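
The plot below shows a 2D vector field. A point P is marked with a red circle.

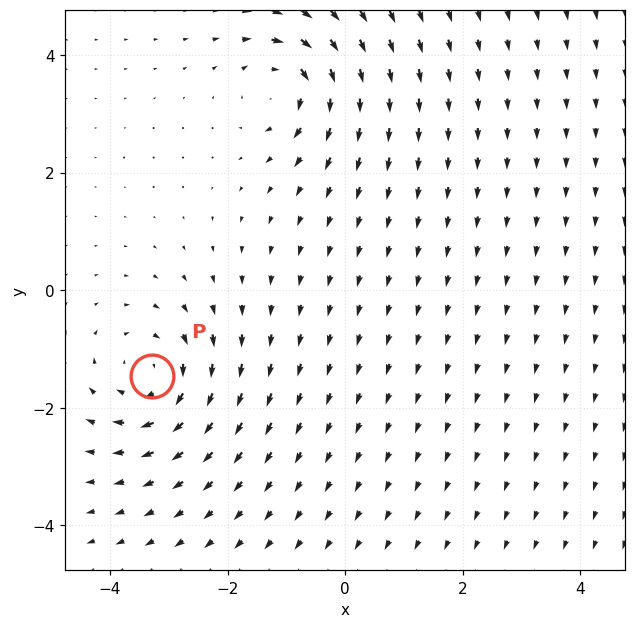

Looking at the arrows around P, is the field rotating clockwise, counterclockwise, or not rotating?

clockwise

Near P at (-3.3, -1.5) the arrows circulate clockwise. The curl (z-component) there is about -5; negative curl means clockwise rotation.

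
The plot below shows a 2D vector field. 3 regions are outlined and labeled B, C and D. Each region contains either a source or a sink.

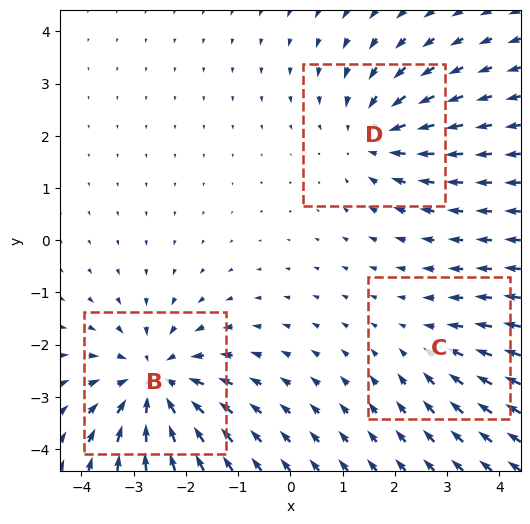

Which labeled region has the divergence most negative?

B

Divergence at each region's feature centre — B: about -4, C: about -2, D: about -3. Region B is most negative.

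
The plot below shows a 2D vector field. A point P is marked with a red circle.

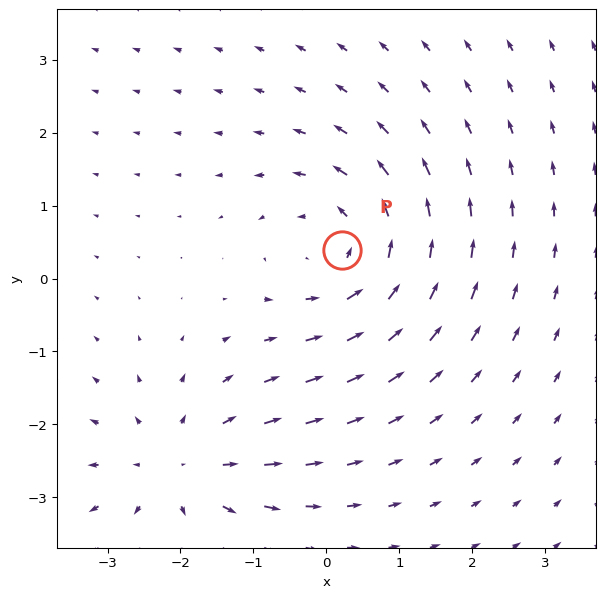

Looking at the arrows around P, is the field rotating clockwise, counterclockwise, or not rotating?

Near P at (0.2, 0.4) the arrows circulate counterclockwise. The curl (z-component) there is about +4; positive curl means counterclockwise rotation.

counterclockwise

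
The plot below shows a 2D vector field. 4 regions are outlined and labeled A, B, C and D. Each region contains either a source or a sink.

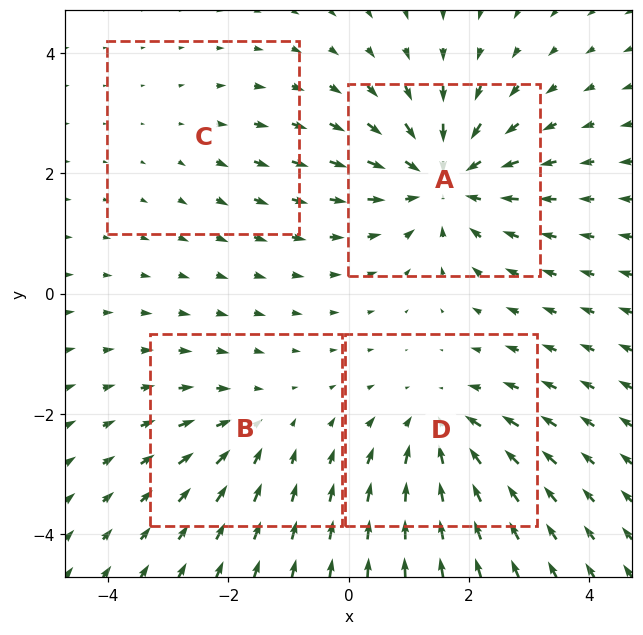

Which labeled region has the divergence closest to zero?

C

Divergence at each region's feature centre — A: about -6, B: about -3, C: about +2, D: about -4. Region C is closest to zero.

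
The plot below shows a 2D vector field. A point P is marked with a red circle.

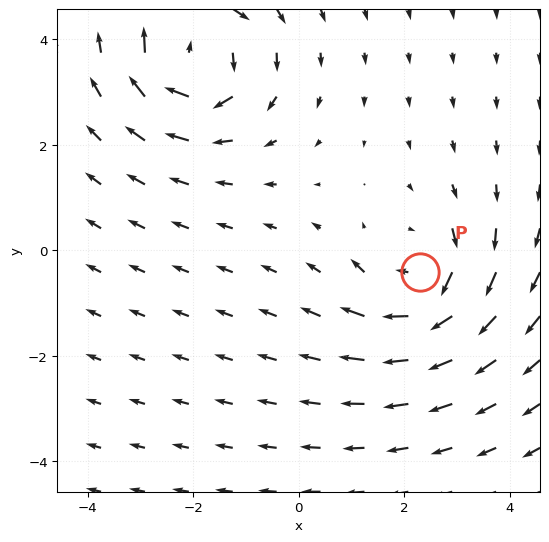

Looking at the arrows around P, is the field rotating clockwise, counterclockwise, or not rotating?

Near P at (2.3, -0.4) the arrows circulate clockwise. The curl (z-component) there is about -3; negative curl means clockwise rotation.

clockwise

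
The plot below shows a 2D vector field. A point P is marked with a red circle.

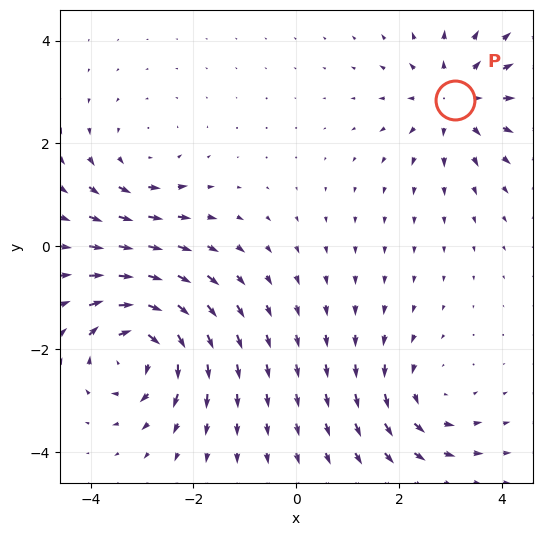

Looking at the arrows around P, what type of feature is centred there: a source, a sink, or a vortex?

At P (3.1, 2.9) the arrows spread outward. Divergence about +4, curl ≈0 — positive divergence with near-zero curl is a source.

source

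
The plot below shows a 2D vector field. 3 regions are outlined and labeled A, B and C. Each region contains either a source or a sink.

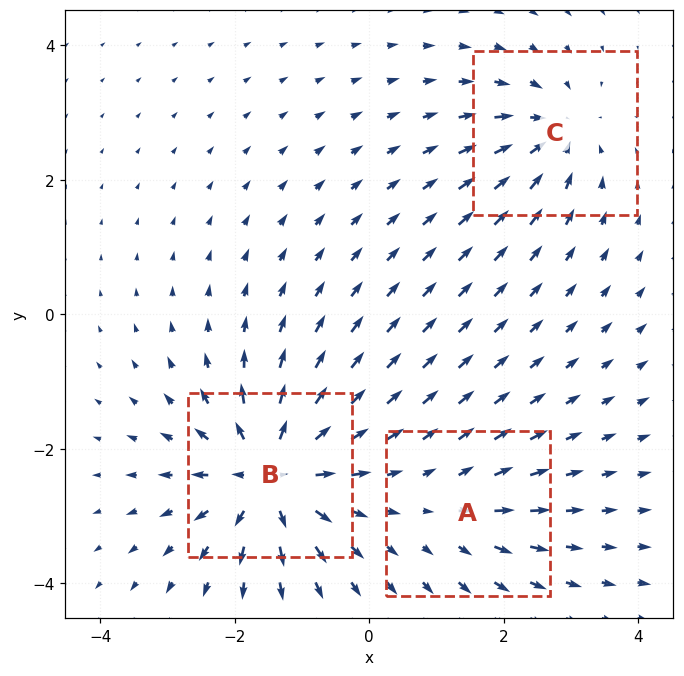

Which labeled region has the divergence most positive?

B

Divergence at each region's feature centre — A: about +2, B: about +6, C: about -4. Region B is most positive.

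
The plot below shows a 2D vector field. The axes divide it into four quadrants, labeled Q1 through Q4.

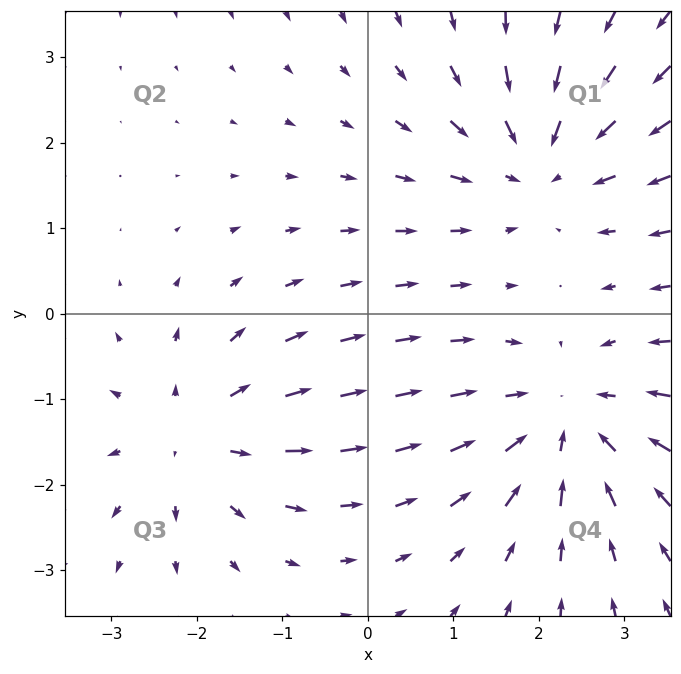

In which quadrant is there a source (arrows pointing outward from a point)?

Q3

The source sits at approximately (-2.0, -1.4), which lies in quadrant Q3. The divergence there is about +4, positive as expected for a source.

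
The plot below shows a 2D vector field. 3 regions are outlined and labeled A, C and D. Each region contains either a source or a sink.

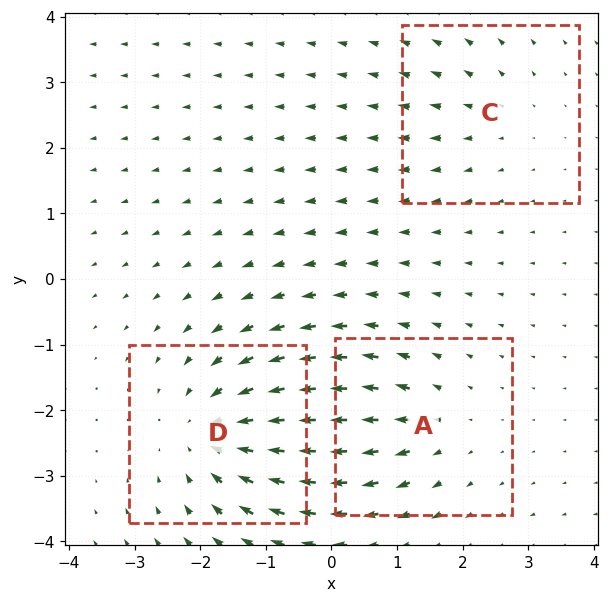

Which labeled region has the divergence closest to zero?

C

Divergence at each region's feature centre — A: about +3, C: about +2, D: about -4. Region C is closest to zero.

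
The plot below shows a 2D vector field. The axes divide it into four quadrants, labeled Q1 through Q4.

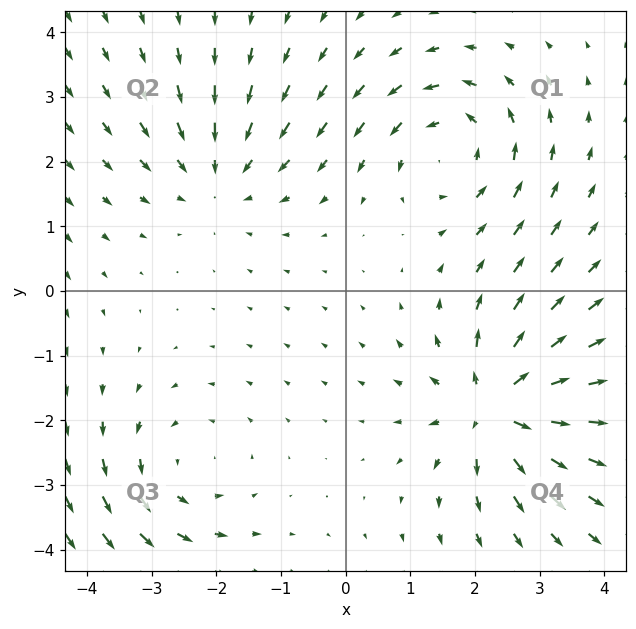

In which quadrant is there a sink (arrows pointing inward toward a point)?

Q2

The sink sits at approximately (-2.0, 1.8), which lies in quadrant Q2. The divergence there is about -3, negative as expected for a sink.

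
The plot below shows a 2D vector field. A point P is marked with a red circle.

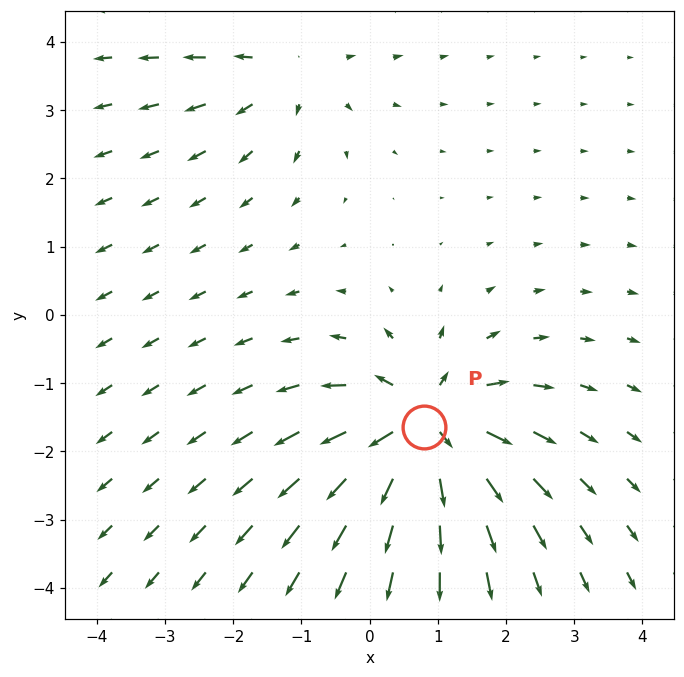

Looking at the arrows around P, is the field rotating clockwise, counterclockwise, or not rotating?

Near P at (0.8, -1.6) the arrows show no circulation. The curl there is ≈0.

not rotating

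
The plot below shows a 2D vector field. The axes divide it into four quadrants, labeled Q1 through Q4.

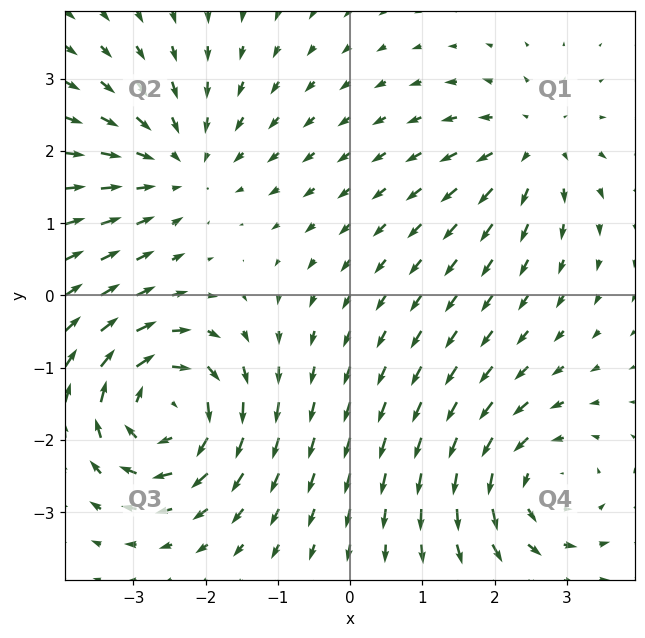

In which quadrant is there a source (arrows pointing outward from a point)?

Q1

The source sits at approximately (2.5, 2.1), which lies in quadrant Q1. The divergence there is about +3, positive as expected for a source.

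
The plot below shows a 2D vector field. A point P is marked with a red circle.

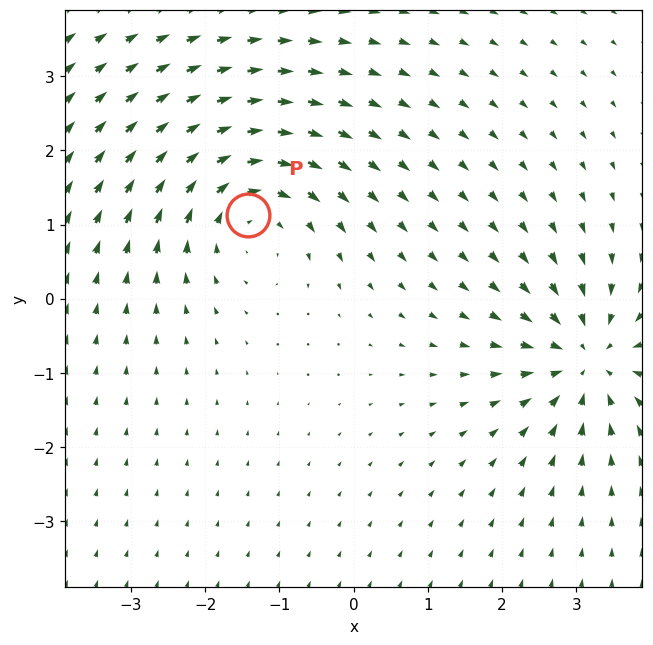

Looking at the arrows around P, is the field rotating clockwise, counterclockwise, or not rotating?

clockwise

Near P at (-1.4, 1.1) the arrows circulate clockwise. The curl (z-component) there is about -4; negative curl means clockwise rotation.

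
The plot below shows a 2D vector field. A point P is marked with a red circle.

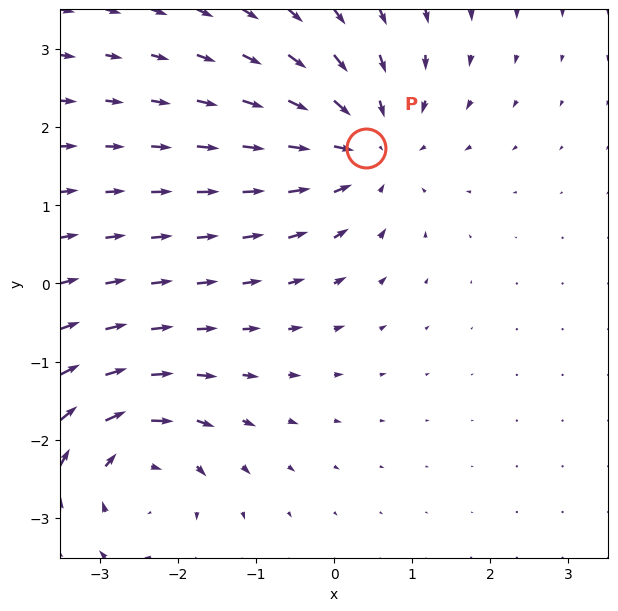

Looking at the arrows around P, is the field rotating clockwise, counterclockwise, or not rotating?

not rotating

Near P at (0.4, 1.7) the arrows show no circulation. The curl there is ≈0.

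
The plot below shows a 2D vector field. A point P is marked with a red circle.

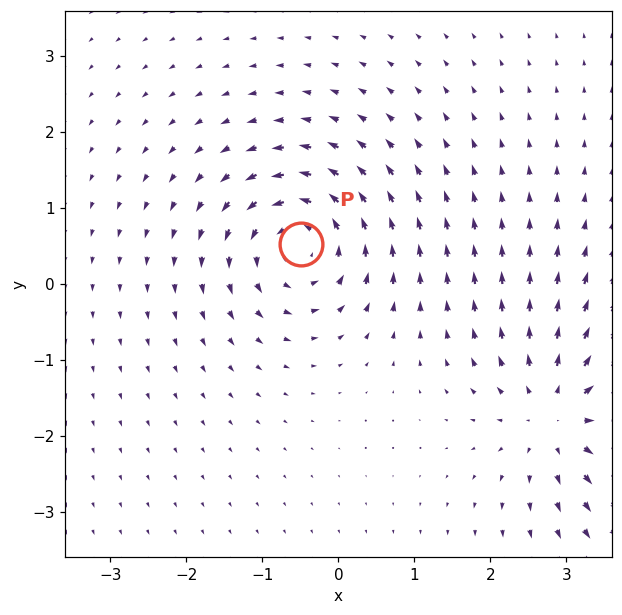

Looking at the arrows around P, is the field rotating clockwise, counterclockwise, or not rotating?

counterclockwise

Near P at (-0.5, 0.5) the arrows circulate counterclockwise. The curl (z-component) there is about +6; positive curl means counterclockwise rotation.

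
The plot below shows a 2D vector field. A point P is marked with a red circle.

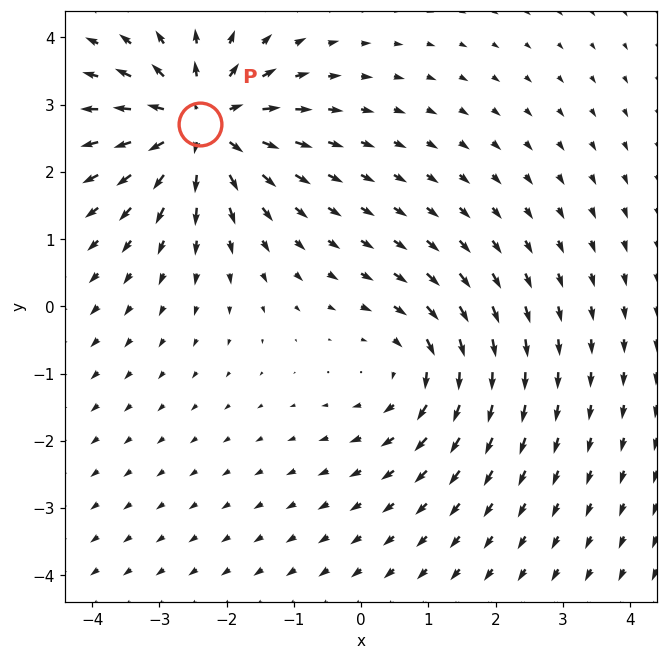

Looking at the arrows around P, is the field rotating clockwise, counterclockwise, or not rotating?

not rotating

Near P at (-2.4, 2.7) the arrows show no circulation. The curl there is ≈0.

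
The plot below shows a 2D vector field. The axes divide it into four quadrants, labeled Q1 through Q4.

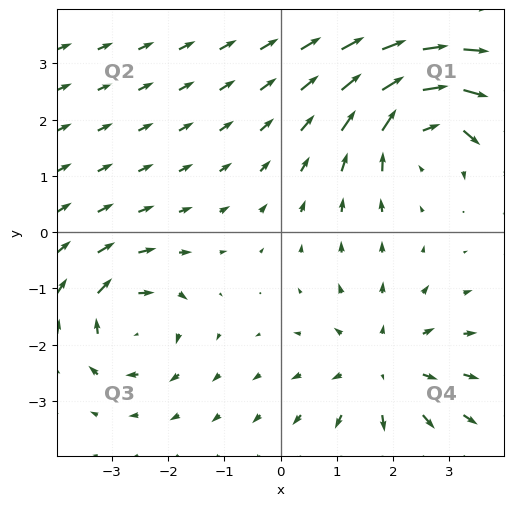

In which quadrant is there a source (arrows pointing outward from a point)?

Q4

The source sits at approximately (1.8, -2.4), which lies in quadrant Q4. The divergence there is about +3, positive as expected for a source.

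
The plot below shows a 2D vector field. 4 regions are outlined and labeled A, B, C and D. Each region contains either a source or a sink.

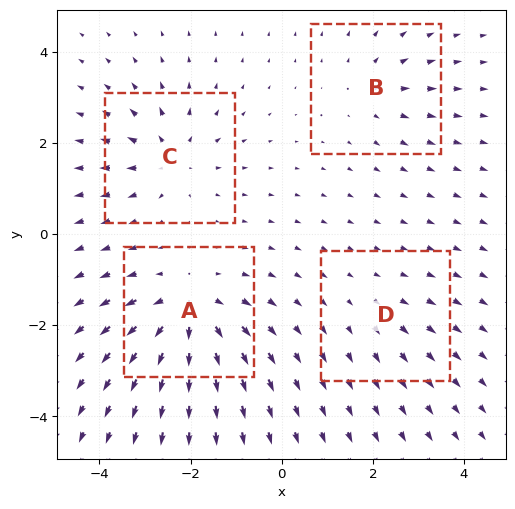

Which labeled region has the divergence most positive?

Divergence at each region's feature centre — A: about +7, B: about +3, C: about +5, D: about +2. Region A is most positive.

A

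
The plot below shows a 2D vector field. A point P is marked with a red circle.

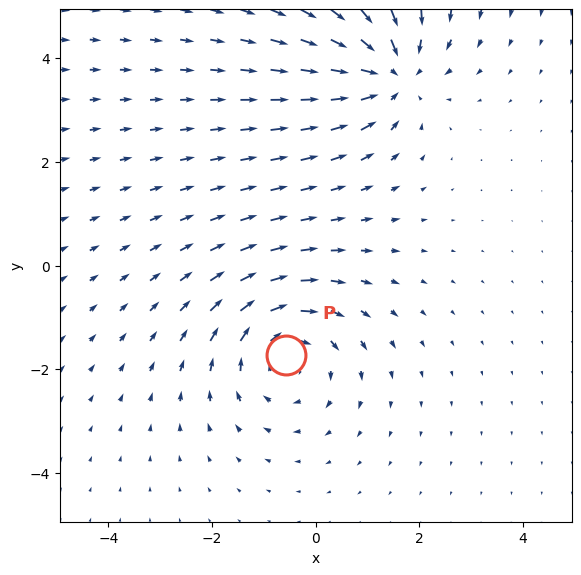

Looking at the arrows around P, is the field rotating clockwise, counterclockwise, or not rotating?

Near P at (-0.6, -1.7) the arrows circulate clockwise. The curl (z-component) there is about -4; negative curl means clockwise rotation.

clockwise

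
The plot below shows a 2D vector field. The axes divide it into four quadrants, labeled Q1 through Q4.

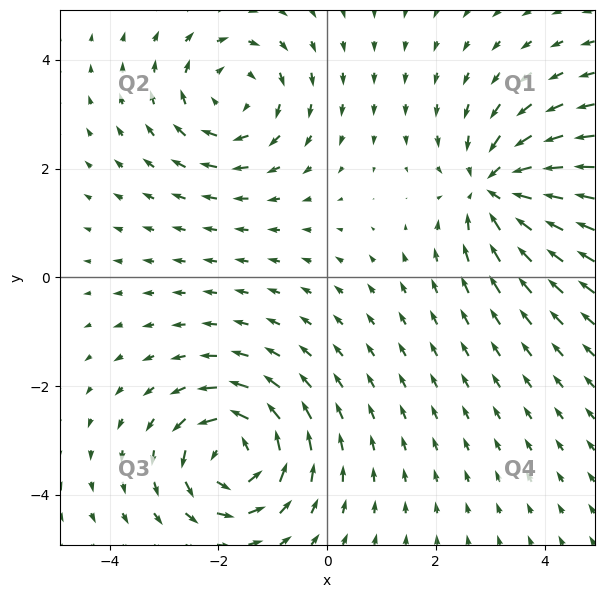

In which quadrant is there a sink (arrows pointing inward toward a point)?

The sink sits at approximately (3.1, 1.6), which lies in quadrant Q1. The divergence there is about -6, negative as expected for a sink.

Q1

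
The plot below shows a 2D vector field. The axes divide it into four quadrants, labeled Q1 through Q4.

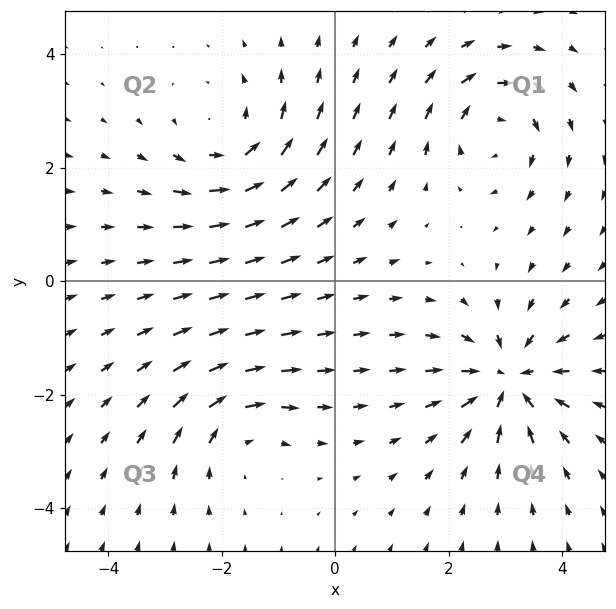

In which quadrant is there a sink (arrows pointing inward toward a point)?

The sink sits at approximately (3.1, -1.7), which lies in quadrant Q4. The divergence there is about -6, negative as expected for a sink.

Q4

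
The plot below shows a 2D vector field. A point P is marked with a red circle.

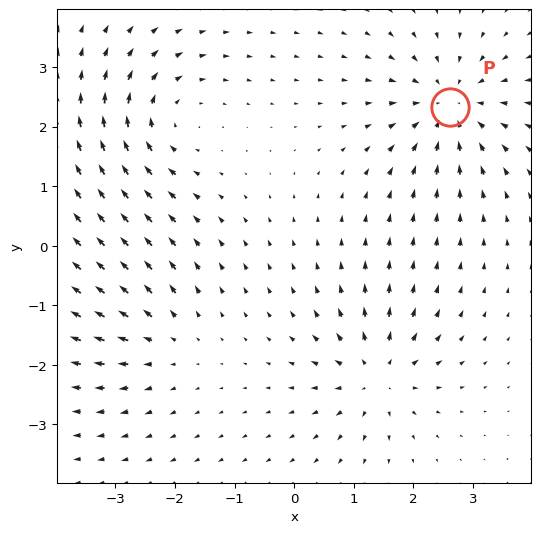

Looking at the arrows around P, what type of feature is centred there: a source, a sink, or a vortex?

sink

At P (2.6, 2.3) the arrows converge inward. Divergence about -5, curl ≈0 — negative divergence with near-zero curl is a sink.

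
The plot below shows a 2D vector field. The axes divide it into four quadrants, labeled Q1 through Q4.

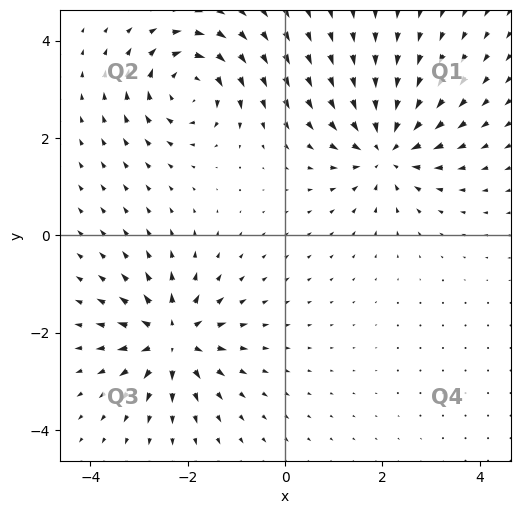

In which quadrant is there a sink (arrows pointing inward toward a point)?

The sink sits at approximately (2.1, 1.8), which lies in quadrant Q1. The divergence there is about -6, negative as expected for a sink.

Q1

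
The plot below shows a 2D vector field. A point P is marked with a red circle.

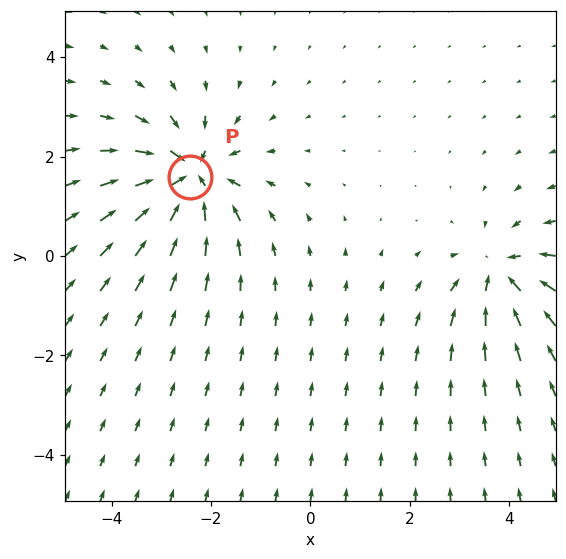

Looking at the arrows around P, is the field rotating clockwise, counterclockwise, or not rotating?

Near P at (-2.4, 1.6) the arrows show no circulation. The curl there is ≈0.

not rotating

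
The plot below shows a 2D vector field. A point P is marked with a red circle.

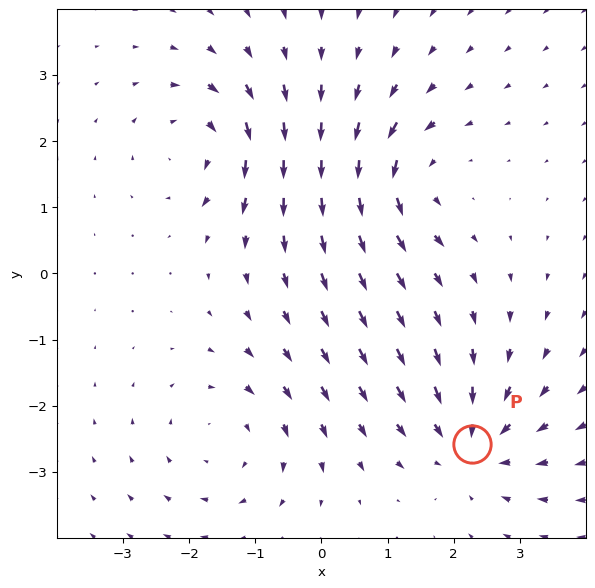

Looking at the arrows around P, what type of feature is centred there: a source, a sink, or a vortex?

sink

At P (2.3, -2.6) the arrows converge inward. Divergence about -5, curl ≈0 — negative divergence with near-zero curl is a sink.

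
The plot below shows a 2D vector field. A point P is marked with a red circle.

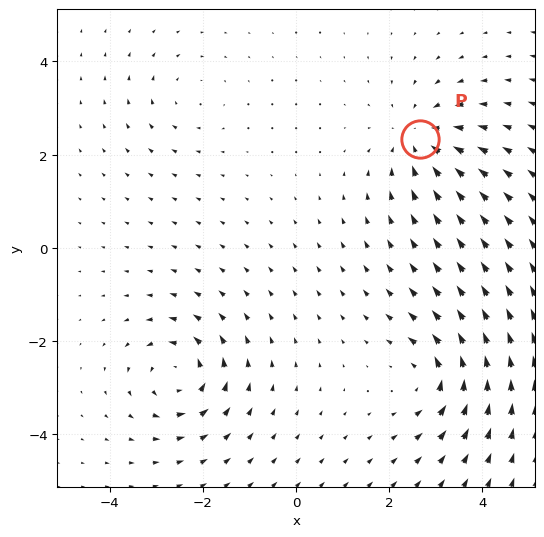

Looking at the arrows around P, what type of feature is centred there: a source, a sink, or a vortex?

sink

At P (2.7, 2.3) the arrows converge inward. Divergence about -4, curl ≈0 — negative divergence with near-zero curl is a sink.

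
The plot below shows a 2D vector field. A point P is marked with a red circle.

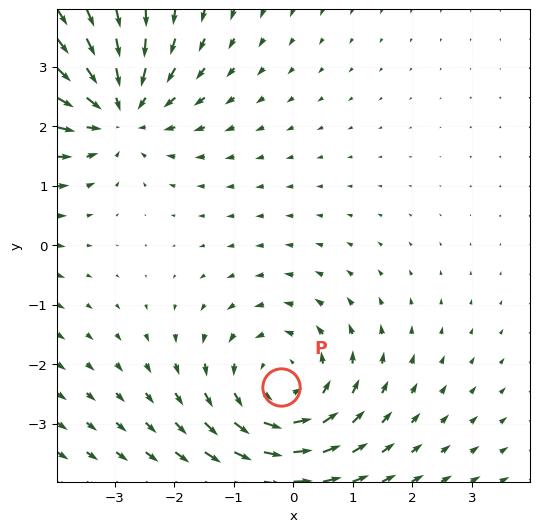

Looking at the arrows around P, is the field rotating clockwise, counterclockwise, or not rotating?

counterclockwise

Near P at (-0.2, -2.4) the arrows circulate counterclockwise. The curl (z-component) there is about +4; positive curl means counterclockwise rotation.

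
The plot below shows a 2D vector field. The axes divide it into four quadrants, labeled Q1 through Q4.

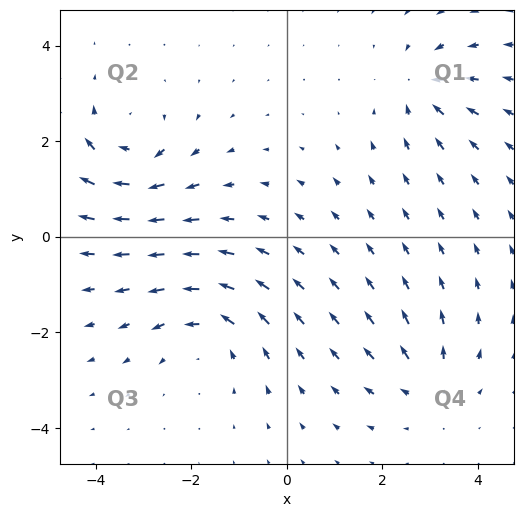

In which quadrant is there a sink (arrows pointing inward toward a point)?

The sink sits at approximately (2.8, 3.1), which lies in quadrant Q1. The divergence there is about -5, negative as expected for a sink.

Q1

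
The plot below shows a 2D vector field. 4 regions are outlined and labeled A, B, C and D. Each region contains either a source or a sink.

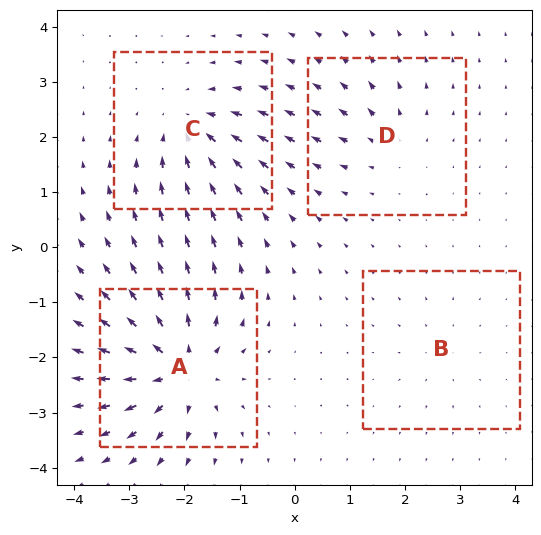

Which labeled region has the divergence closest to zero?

Divergence at each region's feature centre — A: about +9, B: about +2, C: about -6, D: about +4. Region B is closest to zero.

B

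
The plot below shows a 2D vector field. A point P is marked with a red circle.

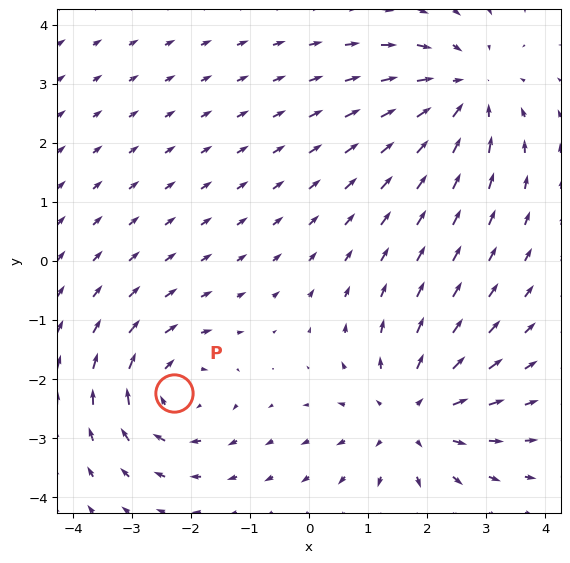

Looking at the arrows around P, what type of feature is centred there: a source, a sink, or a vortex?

vortex

At P (-2.3, -2.2) the arrows circulate clockwise. Divergence ≈0, curl about -4 — near-zero divergence with nonzero curl is a vortex.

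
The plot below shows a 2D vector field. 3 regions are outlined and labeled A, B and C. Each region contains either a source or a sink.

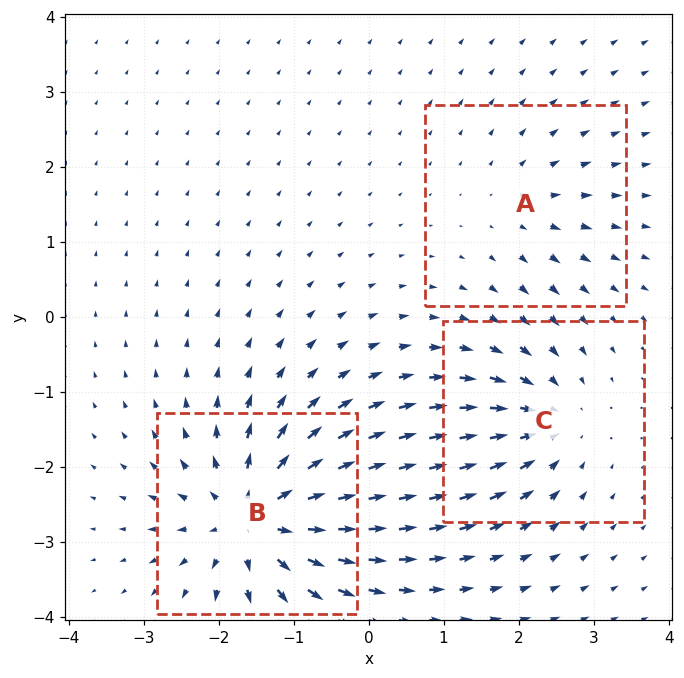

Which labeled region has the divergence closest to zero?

Divergence at each region's feature centre — A: about +2, B: about +6, C: about -4. Region A is closest to zero.

A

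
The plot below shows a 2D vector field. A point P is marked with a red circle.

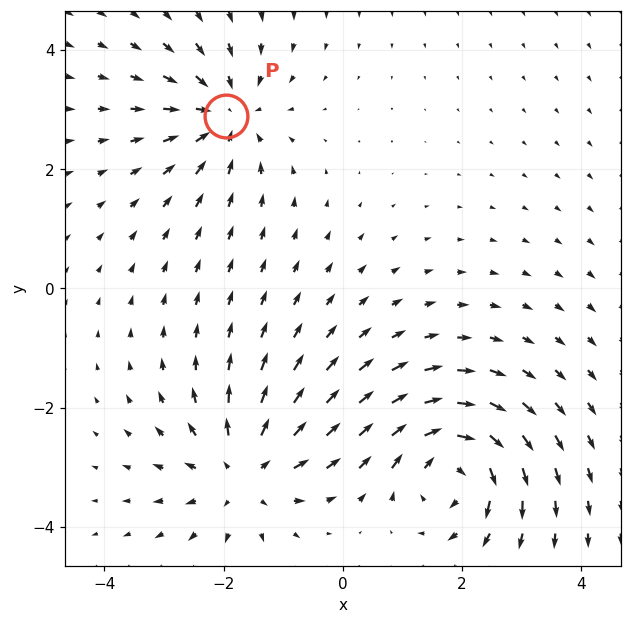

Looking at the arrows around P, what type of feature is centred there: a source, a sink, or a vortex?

sink

At P (-2.0, 2.9) the arrows converge inward. Divergence about -4, curl ≈0 — negative divergence with near-zero curl is a sink.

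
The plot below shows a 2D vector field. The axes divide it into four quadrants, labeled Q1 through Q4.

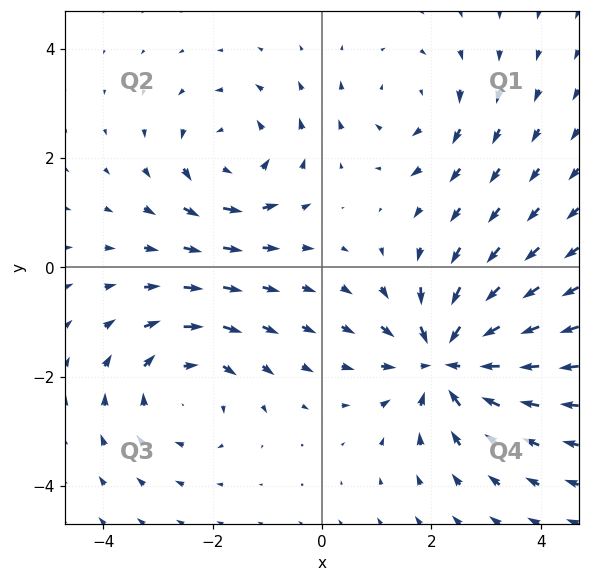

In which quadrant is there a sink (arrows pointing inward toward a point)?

The sink sits at approximately (2.3, -1.7), which lies in quadrant Q4. The divergence there is about -5, negative as expected for a sink.

Q4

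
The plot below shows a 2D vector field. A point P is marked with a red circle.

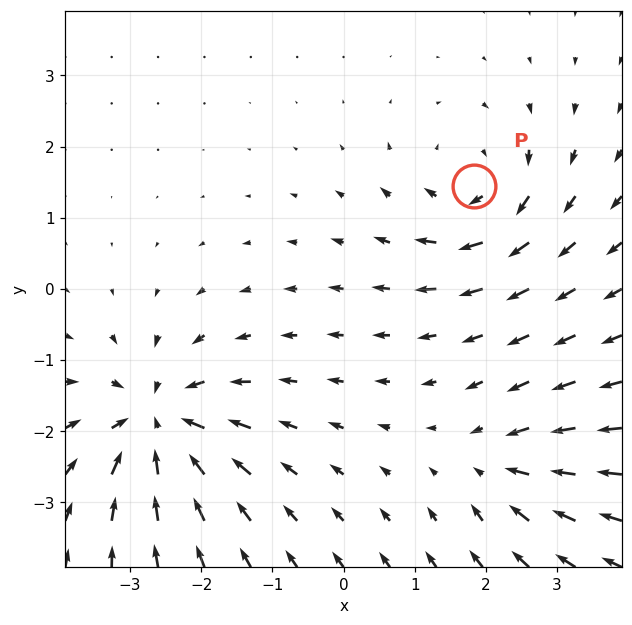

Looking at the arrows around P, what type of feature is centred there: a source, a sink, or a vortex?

vortex

At P (1.8, 1.5) the arrows circulate clockwise. Divergence ≈0, curl about -4 — near-zero divergence with nonzero curl is a vortex.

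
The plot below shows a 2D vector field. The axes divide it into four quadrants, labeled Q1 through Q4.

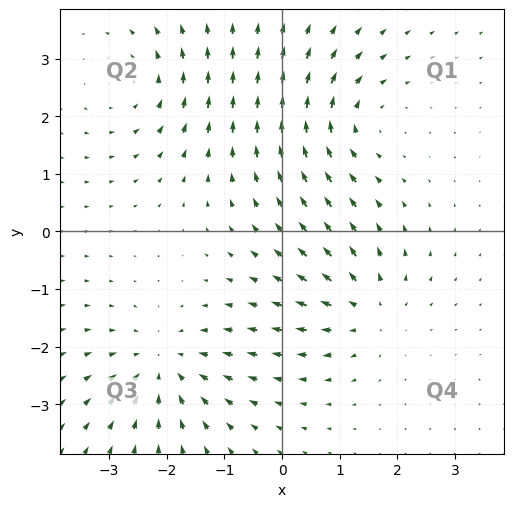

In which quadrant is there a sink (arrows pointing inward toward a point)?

Q3

The sink sits at approximately (-2.0, -2.3), which lies in quadrant Q3. The divergence there is about -4, negative as expected for a sink.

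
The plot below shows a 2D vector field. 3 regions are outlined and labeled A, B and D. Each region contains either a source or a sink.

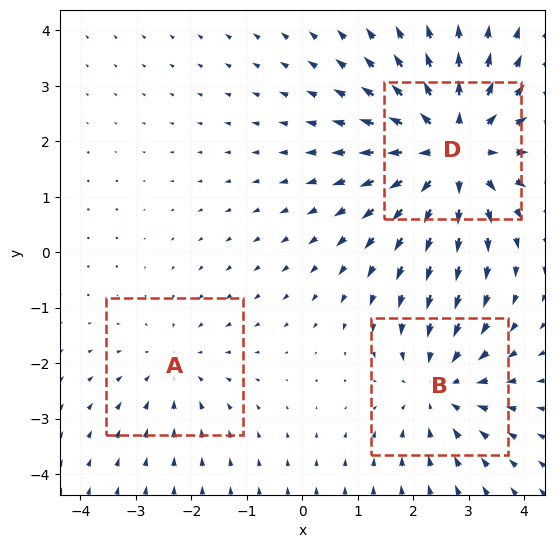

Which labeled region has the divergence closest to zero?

A

Divergence at each region's feature centre — A: about -2, B: about -3, D: about +4. Region A is closest to zero.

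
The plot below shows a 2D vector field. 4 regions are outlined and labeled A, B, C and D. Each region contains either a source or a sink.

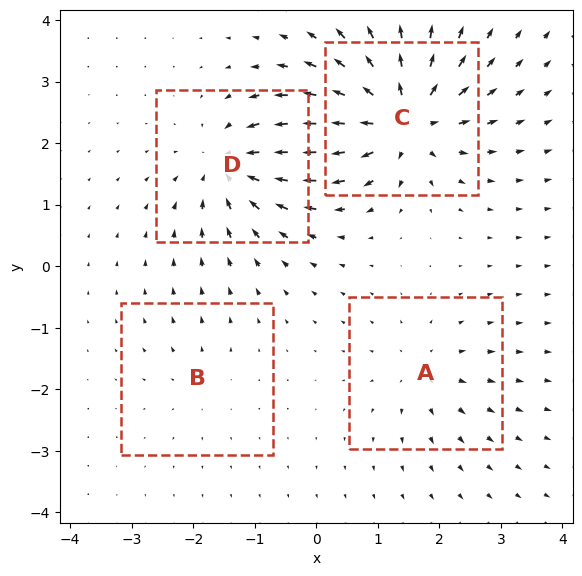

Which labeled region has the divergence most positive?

Divergence at each region's feature centre — A: about +4, B: about +2, C: about +9, D: about -6. Region C is most positive.

C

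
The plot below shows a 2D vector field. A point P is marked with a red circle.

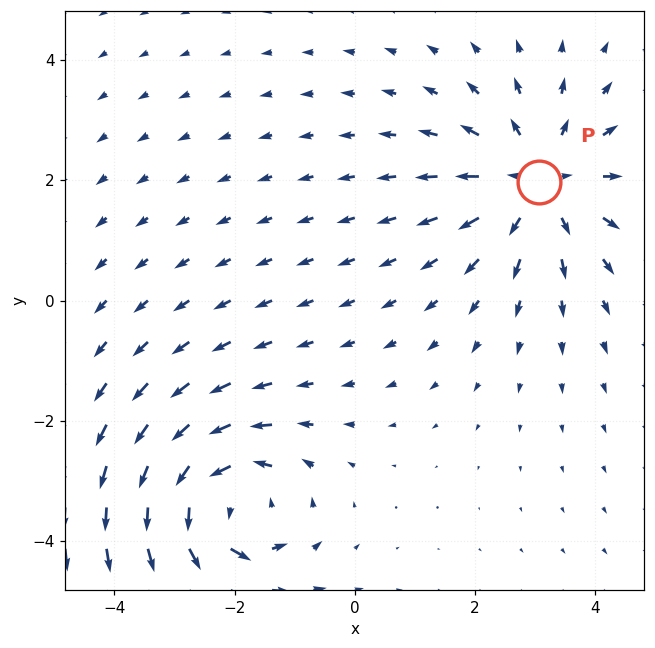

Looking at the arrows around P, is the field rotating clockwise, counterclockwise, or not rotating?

not rotating

Near P at (3.1, 2.0) the arrows show no circulation. The curl there is ≈0.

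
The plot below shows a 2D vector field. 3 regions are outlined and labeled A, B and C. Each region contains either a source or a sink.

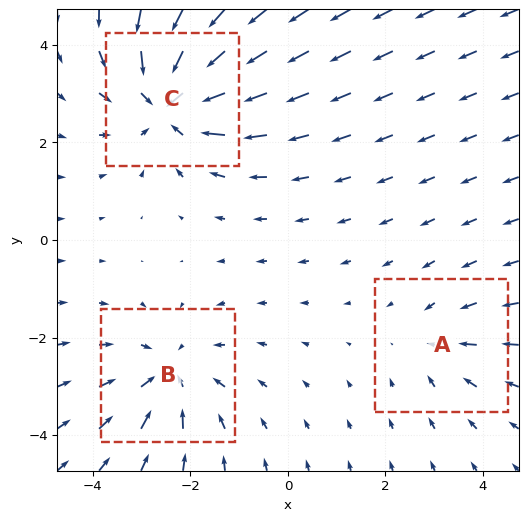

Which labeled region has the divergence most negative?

C

Divergence at each region's feature centre — A: about -2, B: about -3, C: about -4. Region C is most negative.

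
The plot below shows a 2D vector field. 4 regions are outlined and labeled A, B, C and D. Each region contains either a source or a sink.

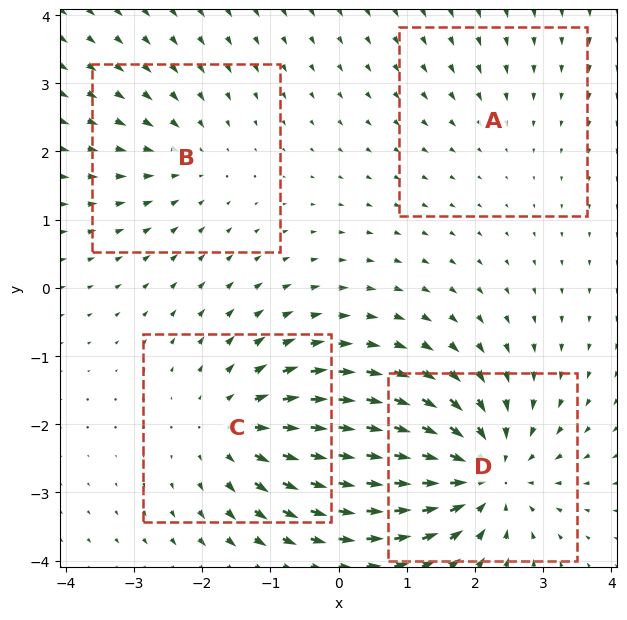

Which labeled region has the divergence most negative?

D

Divergence at each region's feature centre — A: about -2, B: about -3, C: about +5, D: about -6. Region D is most negative.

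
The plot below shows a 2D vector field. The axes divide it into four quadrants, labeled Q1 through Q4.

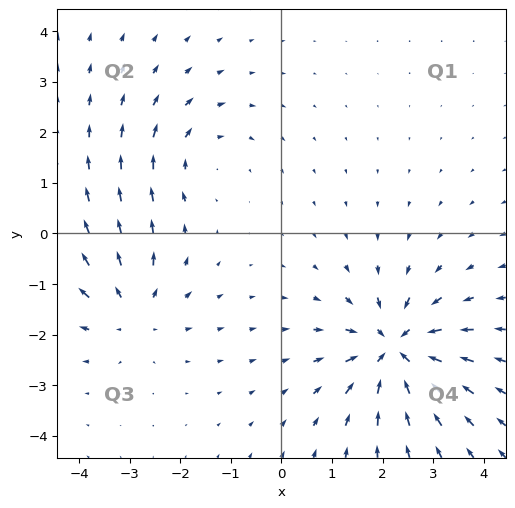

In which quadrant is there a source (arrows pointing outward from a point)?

Q3

The source sits at approximately (-3.0, -1.5), which lies in quadrant Q3. The divergence there is about +3, positive as expected for a source.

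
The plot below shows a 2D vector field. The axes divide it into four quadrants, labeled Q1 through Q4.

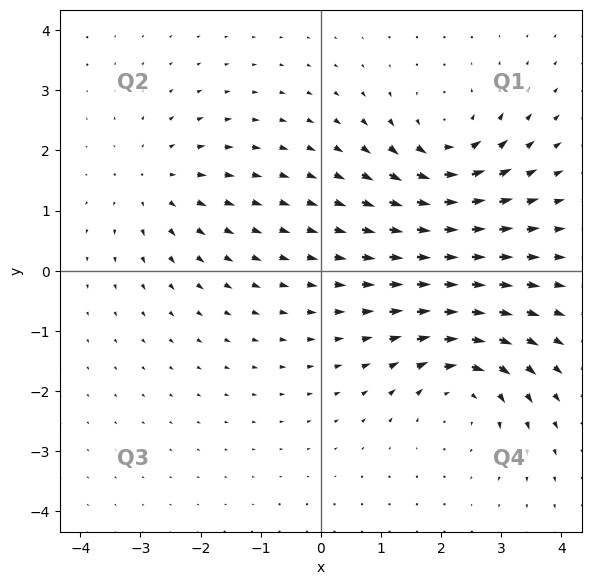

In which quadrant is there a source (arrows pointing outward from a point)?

Q2

The source sits at approximately (-2.8, 1.5), which lies in quadrant Q2. The divergence there is about +3, positive as expected for a source.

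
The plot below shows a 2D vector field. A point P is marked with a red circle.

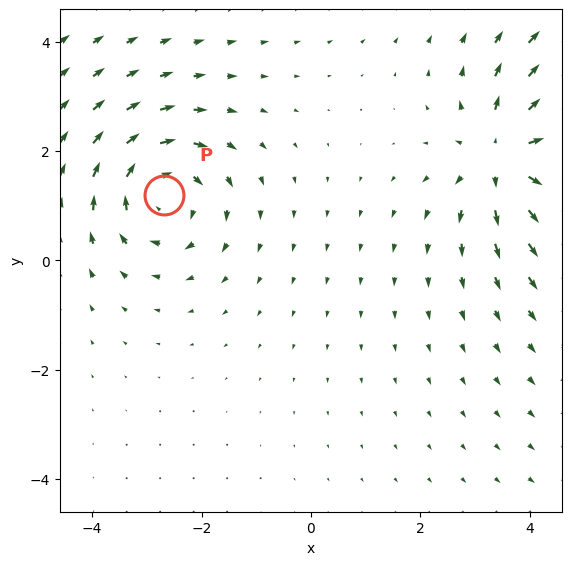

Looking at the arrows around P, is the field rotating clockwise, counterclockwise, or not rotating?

clockwise

Near P at (-2.7, 1.2) the arrows circulate clockwise. The curl (z-component) there is about -3; negative curl means clockwise rotation.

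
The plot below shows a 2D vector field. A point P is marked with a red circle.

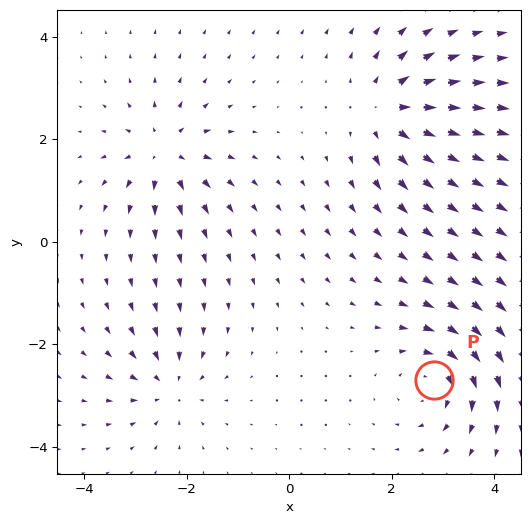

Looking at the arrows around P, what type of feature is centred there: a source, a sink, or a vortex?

At P (2.8, -2.7) the arrows circulate clockwise. Divergence ≈0, curl about -5 — near-zero divergence with nonzero curl is a vortex.

vortex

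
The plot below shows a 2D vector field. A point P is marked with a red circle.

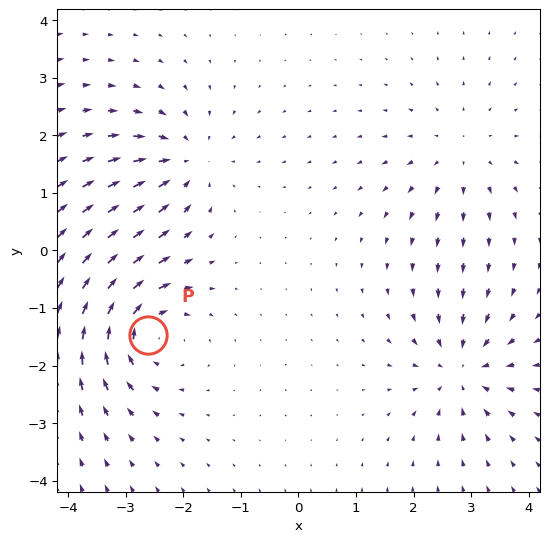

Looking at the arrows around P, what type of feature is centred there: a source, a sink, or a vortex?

vortex

At P (-2.6, -1.5) the arrows circulate clockwise. Divergence ≈0, curl about -5 — near-zero divergence with nonzero curl is a vortex.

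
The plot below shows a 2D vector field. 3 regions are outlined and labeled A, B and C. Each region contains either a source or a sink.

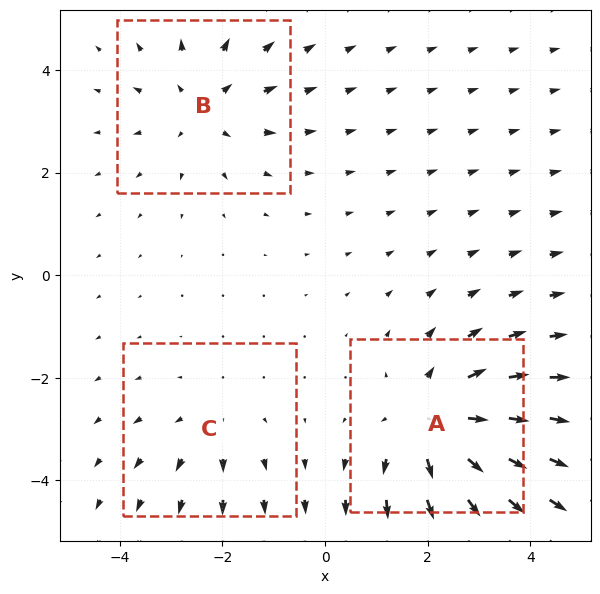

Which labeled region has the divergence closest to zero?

C

Divergence at each region's feature centre — A: about +4, B: about +3, C: about +2. Region C is closest to zero.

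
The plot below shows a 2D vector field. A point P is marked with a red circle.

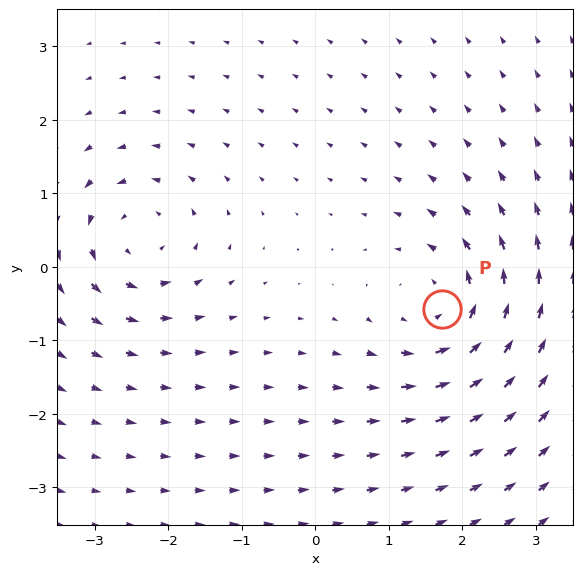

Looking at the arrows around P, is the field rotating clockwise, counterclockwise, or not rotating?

Near P at (1.7, -0.6) the arrows circulate counterclockwise. The curl (z-component) there is about +5; positive curl means counterclockwise rotation.

counterclockwise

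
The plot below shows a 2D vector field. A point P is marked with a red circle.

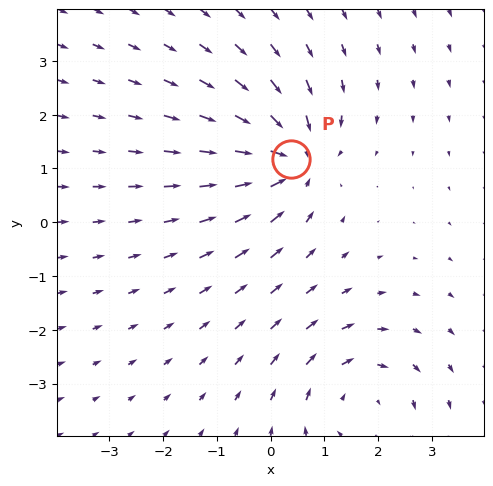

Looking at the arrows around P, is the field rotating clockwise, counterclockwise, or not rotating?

not rotating

Near P at (0.4, 1.2) the arrows show no circulation. The curl there is ≈0.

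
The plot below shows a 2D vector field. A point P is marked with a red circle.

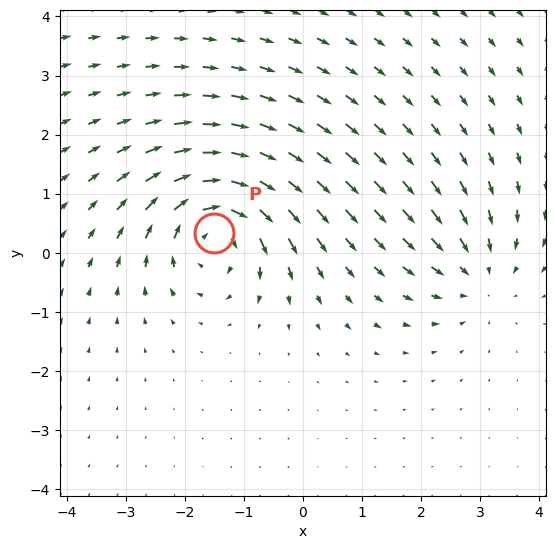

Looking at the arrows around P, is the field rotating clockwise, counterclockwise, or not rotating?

clockwise

Near P at (-1.5, 0.3) the arrows circulate clockwise. The curl (z-component) there is about -5; negative curl means clockwise rotation.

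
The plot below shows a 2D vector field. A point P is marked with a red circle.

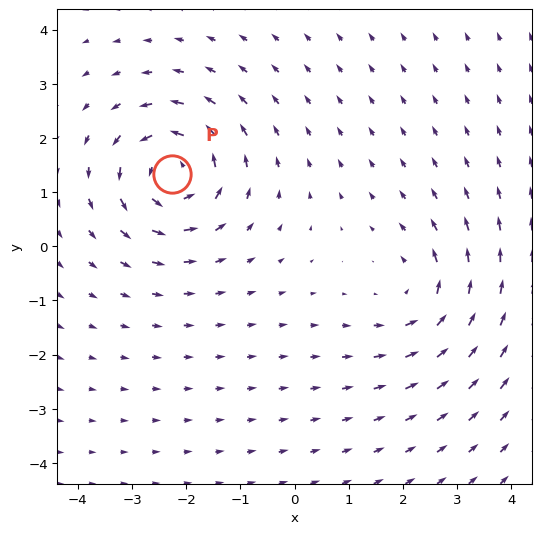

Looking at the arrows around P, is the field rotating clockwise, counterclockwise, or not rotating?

counterclockwise

Near P at (-2.3, 1.3) the arrows circulate counterclockwise. The curl (z-component) there is about +6; positive curl means counterclockwise rotation.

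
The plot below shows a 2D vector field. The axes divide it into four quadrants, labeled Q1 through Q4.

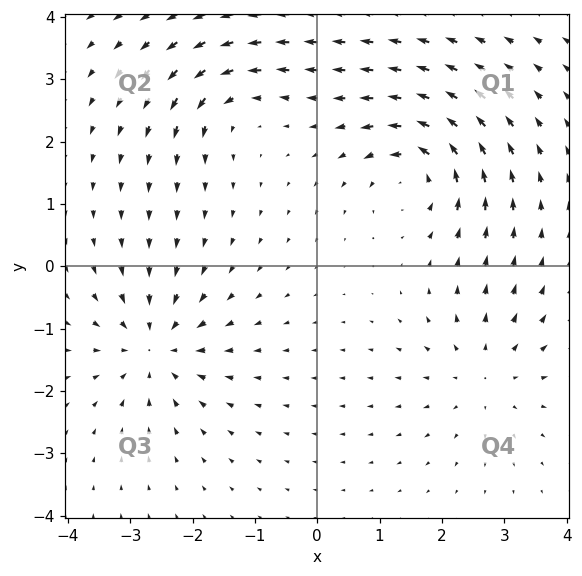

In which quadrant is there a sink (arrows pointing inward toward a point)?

Q3

The sink sits at approximately (-2.6, -1.3), which lies in quadrant Q3. The divergence there is about -5, negative as expected for a sink.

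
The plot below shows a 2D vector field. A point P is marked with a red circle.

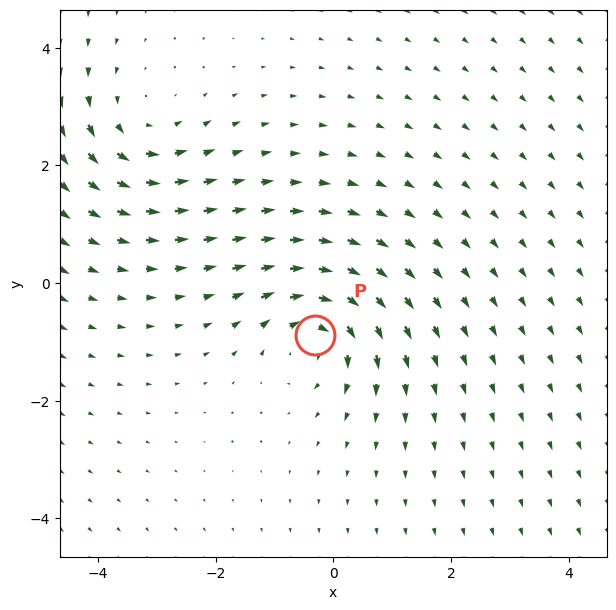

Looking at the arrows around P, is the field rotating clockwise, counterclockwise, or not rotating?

Near P at (-0.3, -0.9) the arrows circulate clockwise. The curl (z-component) there is about -4; negative curl means clockwise rotation.

clockwise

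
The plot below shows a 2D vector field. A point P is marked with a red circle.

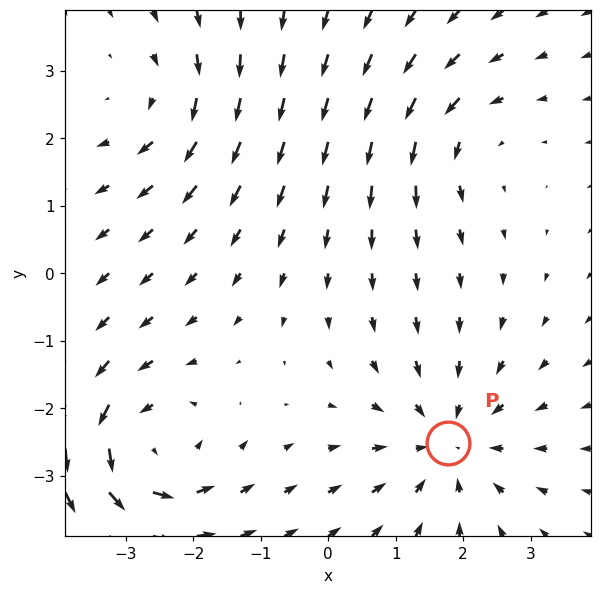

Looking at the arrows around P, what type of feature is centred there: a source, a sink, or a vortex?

sink

At P (1.8, -2.5) the arrows converge inward. Divergence about -4, curl ≈0 — negative divergence with near-zero curl is a sink.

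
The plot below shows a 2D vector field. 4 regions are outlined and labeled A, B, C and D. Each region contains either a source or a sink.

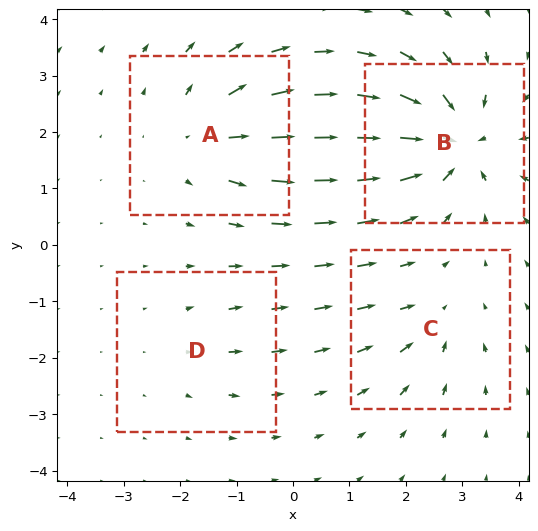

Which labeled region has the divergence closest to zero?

Divergence at each region's feature centre — A: about +5, B: about -7, C: about -3, D: about +2. Region D is closest to zero.

D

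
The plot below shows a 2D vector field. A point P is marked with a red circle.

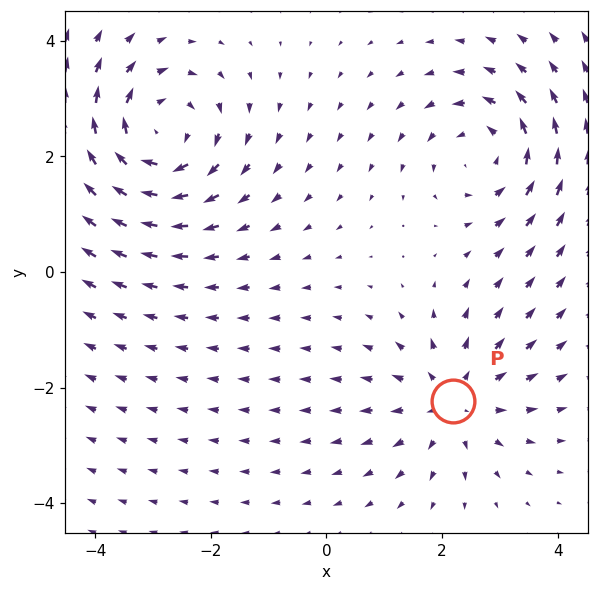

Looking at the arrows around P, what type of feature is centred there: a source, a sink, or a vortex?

At P (2.2, -2.2) the arrows spread outward. Divergence about +3, curl ≈0 — positive divergence with near-zero curl is a source.

source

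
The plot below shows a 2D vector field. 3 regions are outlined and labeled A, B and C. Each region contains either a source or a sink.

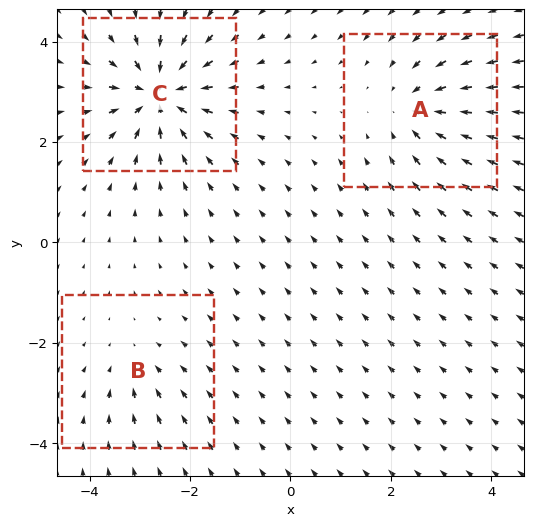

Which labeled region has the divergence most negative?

Divergence at each region's feature centre — A: about -4, B: about -2, C: about -6. Region C is most negative.

C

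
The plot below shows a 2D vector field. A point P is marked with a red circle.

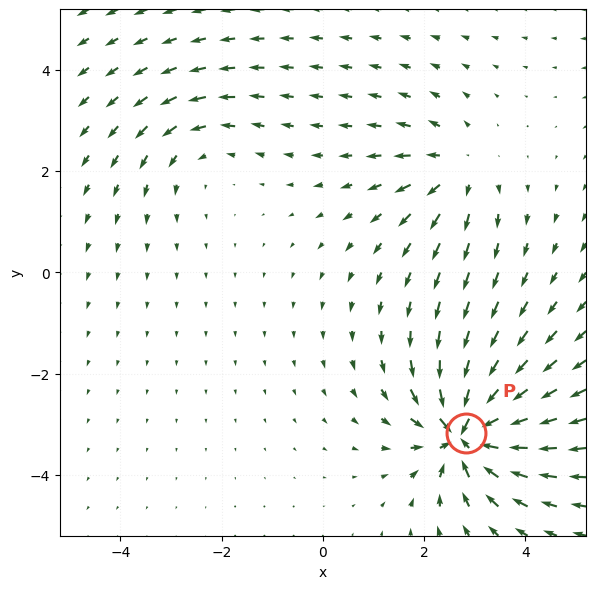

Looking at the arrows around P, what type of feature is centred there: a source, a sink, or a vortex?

sink

At P (2.8, -3.2) the arrows converge inward. Divergence about -7, curl ≈0 — negative divergence with near-zero curl is a sink.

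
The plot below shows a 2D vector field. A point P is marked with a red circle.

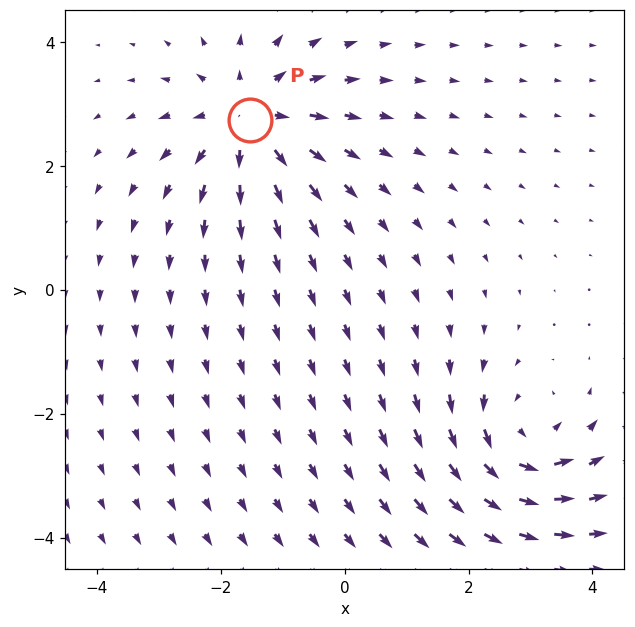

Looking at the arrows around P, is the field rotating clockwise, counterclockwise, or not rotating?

Near P at (-1.5, 2.7) the arrows show no circulation. The curl there is ≈0.

not rotating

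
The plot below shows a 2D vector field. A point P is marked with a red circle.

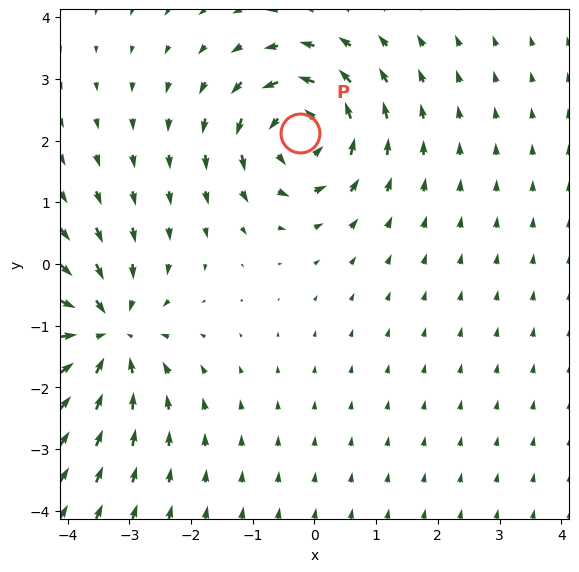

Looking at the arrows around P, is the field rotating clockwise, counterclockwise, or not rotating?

counterclockwise

Near P at (-0.2, 2.1) the arrows circulate counterclockwise. The curl (z-component) there is about +6; positive curl means counterclockwise rotation.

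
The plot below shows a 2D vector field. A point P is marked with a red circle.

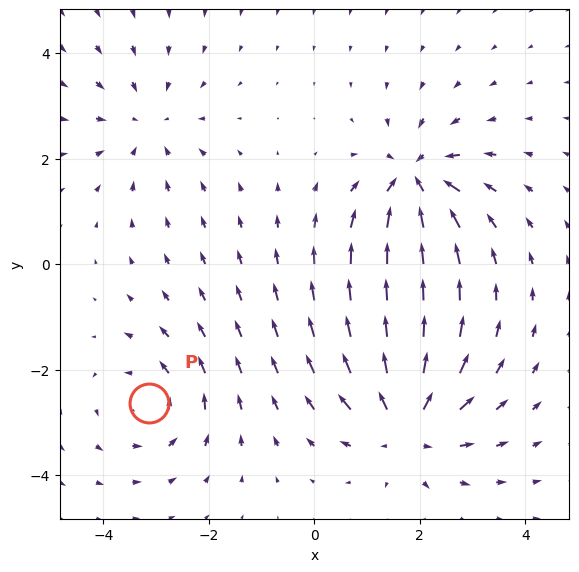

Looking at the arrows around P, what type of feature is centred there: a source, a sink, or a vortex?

vortex

At P (-3.1, -2.6) the arrows circulate counterclockwise. Divergence ≈0, curl about +3 — near-zero divergence with nonzero curl is a vortex.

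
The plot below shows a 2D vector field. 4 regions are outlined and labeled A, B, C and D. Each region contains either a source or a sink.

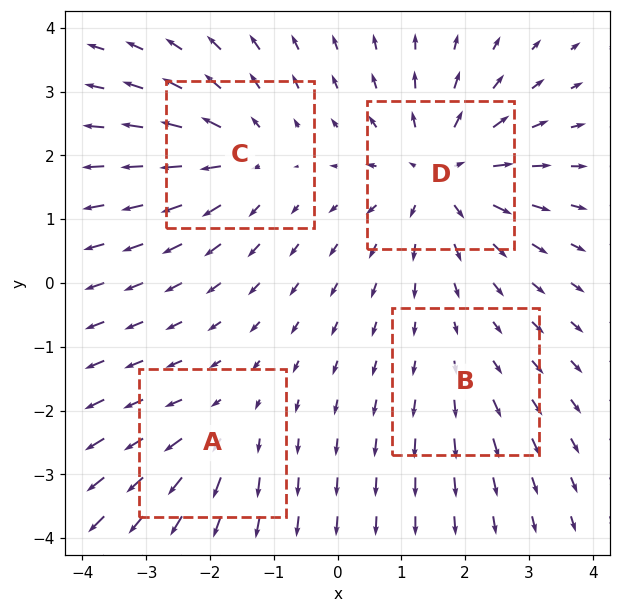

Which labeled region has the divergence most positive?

Divergence at each region's feature centre — A: about +3, B: about +2, C: about +4, D: about +6. Region D is most positive.

D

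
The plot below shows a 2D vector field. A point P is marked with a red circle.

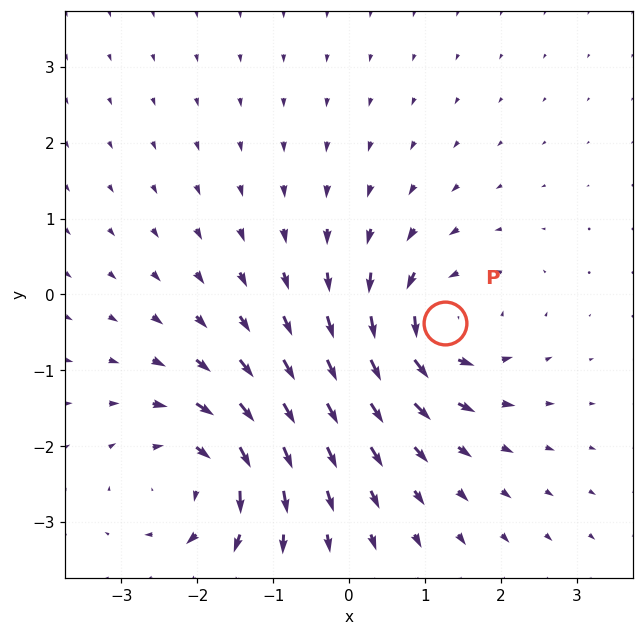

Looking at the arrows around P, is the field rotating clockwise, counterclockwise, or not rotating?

Near P at (1.3, -0.4) the arrows circulate counterclockwise. The curl (z-component) there is about +6; positive curl means counterclockwise rotation.

counterclockwise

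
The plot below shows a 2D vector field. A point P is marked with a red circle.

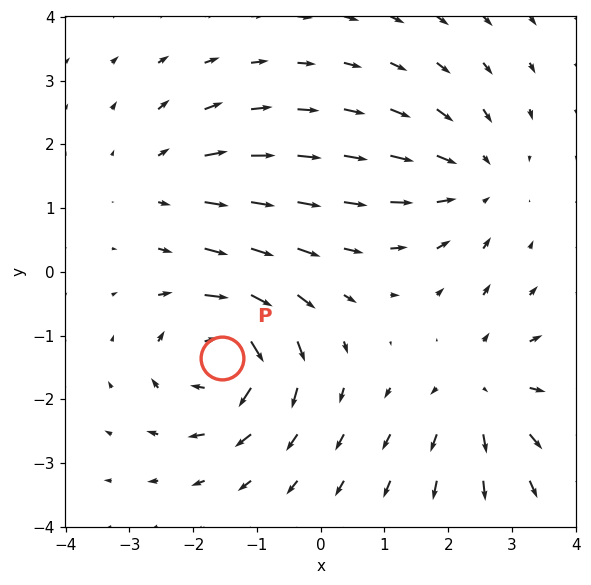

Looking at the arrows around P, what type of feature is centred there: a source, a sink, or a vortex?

At P (-1.6, -1.3) the arrows circulate clockwise. Divergence ≈0, curl about -7 — near-zero divergence with nonzero curl is a vortex.

vortex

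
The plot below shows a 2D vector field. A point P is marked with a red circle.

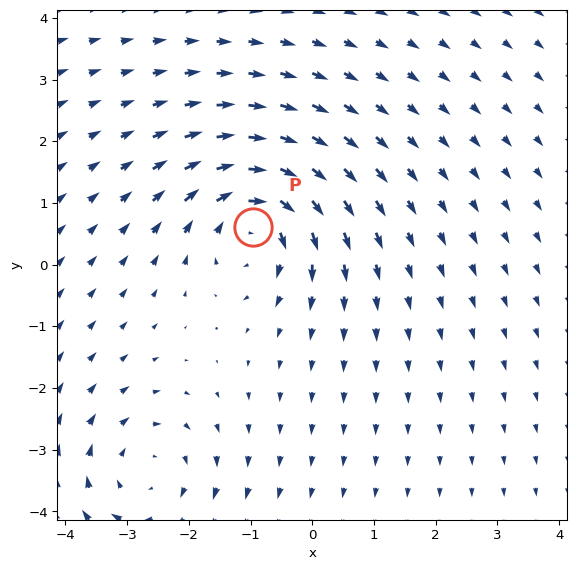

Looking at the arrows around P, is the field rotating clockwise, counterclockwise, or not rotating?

clockwise

Near P at (-1.0, 0.6) the arrows circulate clockwise. The curl (z-component) there is about -4; negative curl means clockwise rotation.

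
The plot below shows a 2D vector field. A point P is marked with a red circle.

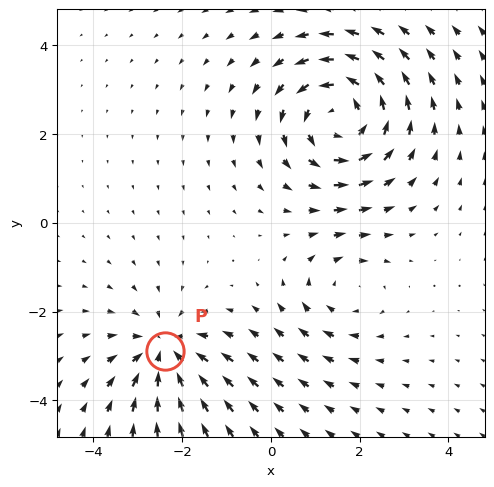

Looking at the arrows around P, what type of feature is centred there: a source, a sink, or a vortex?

At P (-2.4, -2.9) the arrows converge inward. Divergence about -3, curl ≈0 — negative divergence with near-zero curl is a sink.

sink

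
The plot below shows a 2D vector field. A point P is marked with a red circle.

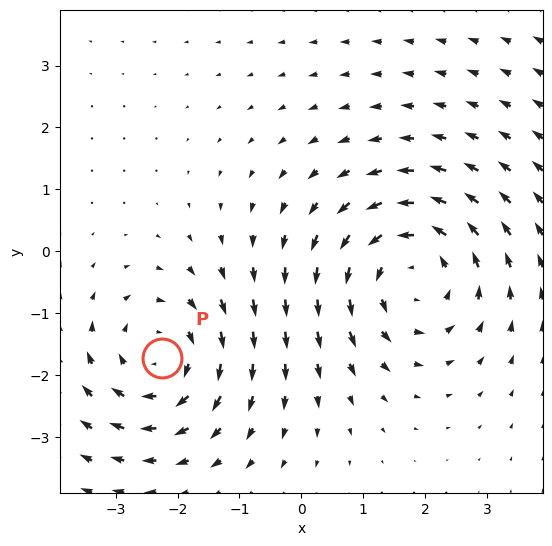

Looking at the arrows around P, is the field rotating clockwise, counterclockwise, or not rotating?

clockwise

Near P at (-2.3, -1.7) the arrows circulate clockwise. The curl (z-component) there is about -3; negative curl means clockwise rotation.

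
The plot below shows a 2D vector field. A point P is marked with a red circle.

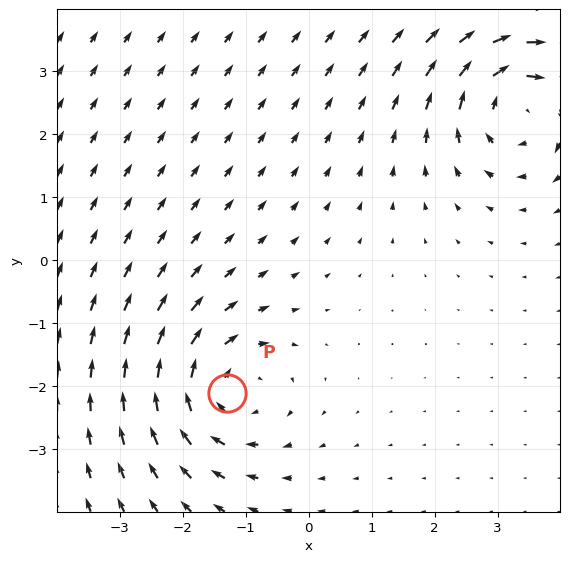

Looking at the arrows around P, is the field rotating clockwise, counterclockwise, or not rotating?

Near P at (-1.3, -2.1) the arrows circulate clockwise. The curl (z-component) there is about -5; negative curl means clockwise rotation.

clockwise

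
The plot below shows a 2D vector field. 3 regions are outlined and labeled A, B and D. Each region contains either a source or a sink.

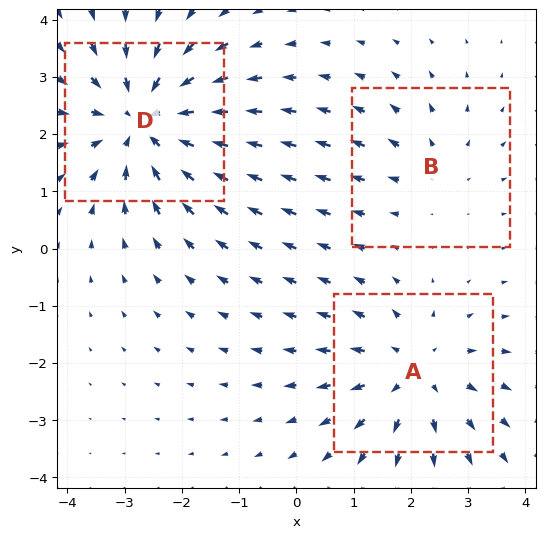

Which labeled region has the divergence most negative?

D

Divergence at each region's feature centre — A: about +3, B: about +2, D: about -4. Region D is most negative.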